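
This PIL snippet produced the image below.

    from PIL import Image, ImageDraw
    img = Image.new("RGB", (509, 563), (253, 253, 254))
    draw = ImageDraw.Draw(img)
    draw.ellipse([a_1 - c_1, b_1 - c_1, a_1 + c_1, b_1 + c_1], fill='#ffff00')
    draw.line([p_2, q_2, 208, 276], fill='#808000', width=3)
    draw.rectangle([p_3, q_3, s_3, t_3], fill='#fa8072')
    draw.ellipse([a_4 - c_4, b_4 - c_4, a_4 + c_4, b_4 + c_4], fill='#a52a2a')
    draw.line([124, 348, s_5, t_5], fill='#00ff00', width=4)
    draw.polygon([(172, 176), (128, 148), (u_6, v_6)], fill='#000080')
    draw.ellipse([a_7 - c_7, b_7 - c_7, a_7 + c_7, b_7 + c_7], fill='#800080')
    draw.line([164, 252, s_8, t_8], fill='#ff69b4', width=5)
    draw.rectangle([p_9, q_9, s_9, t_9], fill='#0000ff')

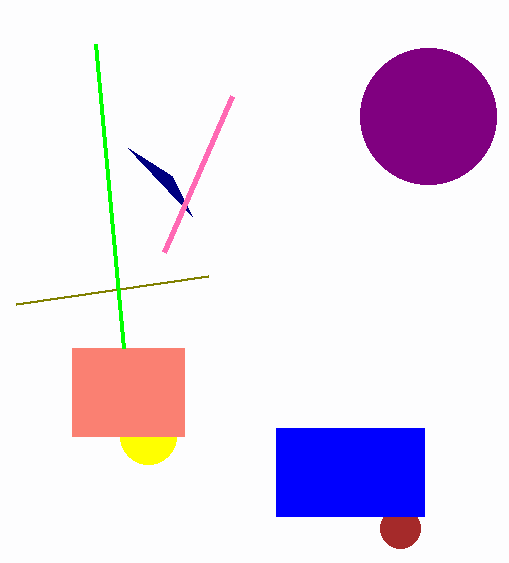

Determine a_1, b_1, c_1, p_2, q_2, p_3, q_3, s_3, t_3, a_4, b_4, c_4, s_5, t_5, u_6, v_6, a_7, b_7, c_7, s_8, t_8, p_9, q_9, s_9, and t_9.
a_1 = 148, b_1 = 436, c_1 = 28, p_2 = 16, q_2 = 304, p_3 = 72, q_3 = 348, s_3 = 184, t_3 = 436, a_4 = 400, b_4 = 528, c_4 = 20, s_5 = 96, t_5 = 44, u_6 = 192, v_6 = 216, a_7 = 428, b_7 = 116, c_7 = 68, s_8 = 232, t_8 = 96, p_9 = 276, q_9 = 428, s_9 = 424, t_9 = 516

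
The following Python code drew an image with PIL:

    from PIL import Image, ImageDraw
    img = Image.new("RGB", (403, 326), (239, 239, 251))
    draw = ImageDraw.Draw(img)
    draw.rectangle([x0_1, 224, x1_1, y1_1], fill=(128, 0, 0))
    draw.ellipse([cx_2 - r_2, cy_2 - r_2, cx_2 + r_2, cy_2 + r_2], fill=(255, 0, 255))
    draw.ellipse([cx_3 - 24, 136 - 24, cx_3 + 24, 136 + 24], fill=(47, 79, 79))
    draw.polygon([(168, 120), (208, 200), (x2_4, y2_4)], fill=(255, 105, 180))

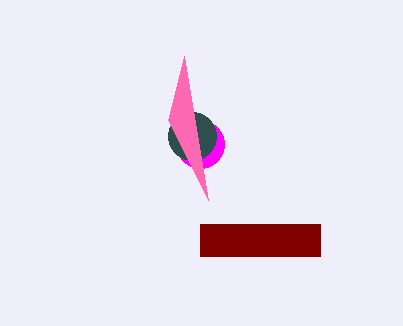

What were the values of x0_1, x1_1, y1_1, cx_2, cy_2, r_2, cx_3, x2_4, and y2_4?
x0_1 = 200
x1_1 = 320
y1_1 = 256
cx_2 = 200
cy_2 = 144
r_2 = 24
cx_3 = 192
x2_4 = 184
y2_4 = 56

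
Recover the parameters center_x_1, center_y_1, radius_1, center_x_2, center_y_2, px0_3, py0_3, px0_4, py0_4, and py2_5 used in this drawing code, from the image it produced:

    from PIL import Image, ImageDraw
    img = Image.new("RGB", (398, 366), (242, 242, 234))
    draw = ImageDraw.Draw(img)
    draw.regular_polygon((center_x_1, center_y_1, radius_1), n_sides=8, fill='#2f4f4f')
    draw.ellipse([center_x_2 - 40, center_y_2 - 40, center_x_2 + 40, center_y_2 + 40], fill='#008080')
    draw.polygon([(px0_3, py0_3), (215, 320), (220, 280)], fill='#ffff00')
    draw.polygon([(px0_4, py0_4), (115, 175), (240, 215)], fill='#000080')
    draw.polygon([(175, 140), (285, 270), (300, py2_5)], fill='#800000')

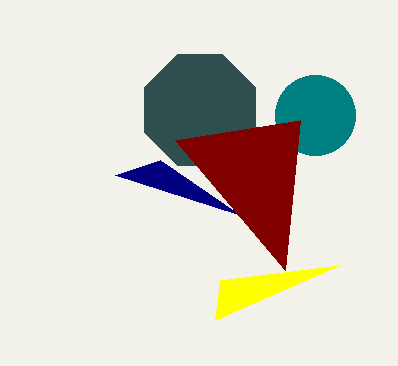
center_x_1 = 200; center_y_1 = 110; radius_1 = 60; center_x_2 = 315; center_y_2 = 115; px0_3 = 340; py0_3 = 265; px0_4 = 160; py0_4 = 160; py2_5 = 120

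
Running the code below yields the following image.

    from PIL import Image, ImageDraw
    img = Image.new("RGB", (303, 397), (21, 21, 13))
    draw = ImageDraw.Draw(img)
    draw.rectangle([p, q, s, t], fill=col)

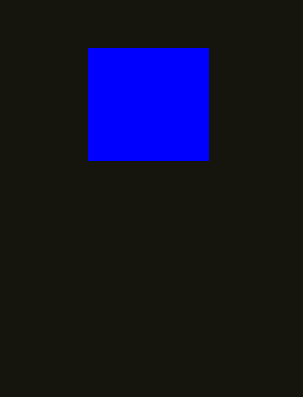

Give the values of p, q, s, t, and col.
p = 88, q = 48, s = 208, t = 160, col = 'blue'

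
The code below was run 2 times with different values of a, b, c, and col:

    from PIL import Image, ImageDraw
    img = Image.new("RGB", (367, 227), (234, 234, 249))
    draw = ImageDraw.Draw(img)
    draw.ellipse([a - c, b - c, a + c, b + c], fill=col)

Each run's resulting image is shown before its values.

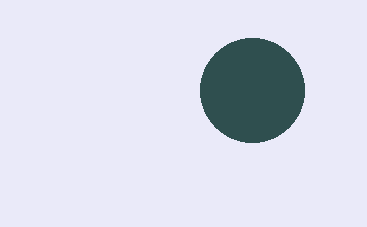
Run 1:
a = 252; b = 90; c = 52; col = 'darkslategray'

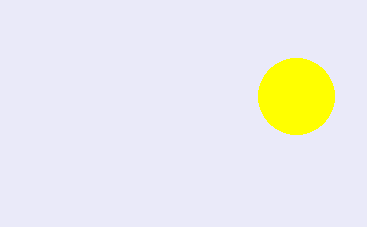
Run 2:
a = 296
b = 96
c = 38
col = 'yellow'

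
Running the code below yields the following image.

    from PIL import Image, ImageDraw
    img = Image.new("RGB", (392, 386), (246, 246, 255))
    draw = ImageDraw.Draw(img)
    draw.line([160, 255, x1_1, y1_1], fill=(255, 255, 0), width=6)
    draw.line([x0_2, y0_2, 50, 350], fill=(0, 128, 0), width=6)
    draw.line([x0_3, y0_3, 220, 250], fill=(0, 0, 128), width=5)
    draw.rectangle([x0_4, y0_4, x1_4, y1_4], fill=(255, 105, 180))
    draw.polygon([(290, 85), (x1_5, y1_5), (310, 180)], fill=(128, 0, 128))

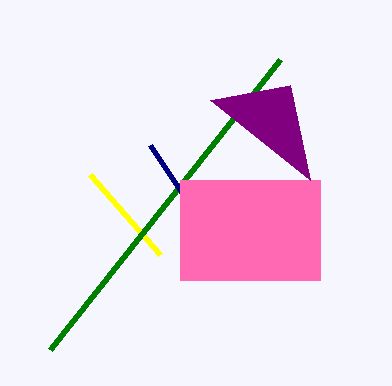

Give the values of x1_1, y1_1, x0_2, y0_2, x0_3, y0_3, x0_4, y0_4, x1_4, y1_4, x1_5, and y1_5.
x1_1 = 90
y1_1 = 175
x0_2 = 280
y0_2 = 60
x0_3 = 150
y0_3 = 145
x0_4 = 180
y0_4 = 180
x1_4 = 320
y1_4 = 280
x1_5 = 210
y1_5 = 100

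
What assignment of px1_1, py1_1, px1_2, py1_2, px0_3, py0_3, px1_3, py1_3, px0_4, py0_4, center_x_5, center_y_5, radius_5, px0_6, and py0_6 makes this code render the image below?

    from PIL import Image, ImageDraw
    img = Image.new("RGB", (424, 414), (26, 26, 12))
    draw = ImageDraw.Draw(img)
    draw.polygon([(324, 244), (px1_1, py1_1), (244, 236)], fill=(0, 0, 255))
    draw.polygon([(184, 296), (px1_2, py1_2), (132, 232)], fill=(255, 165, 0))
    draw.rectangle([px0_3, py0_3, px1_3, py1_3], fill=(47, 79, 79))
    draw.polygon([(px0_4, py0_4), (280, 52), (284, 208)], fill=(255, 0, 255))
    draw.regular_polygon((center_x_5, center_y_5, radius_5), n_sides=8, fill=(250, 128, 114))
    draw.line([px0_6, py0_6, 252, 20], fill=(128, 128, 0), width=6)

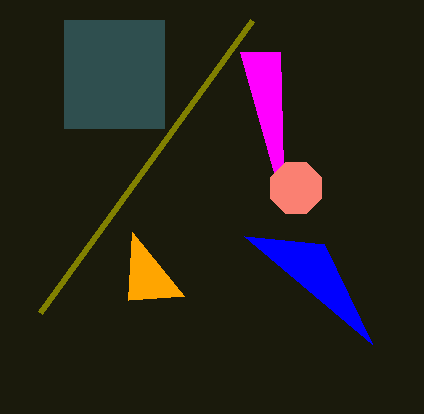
px1_1 = 372; py1_1 = 344; px1_2 = 128; py1_2 = 300; px0_3 = 64; py0_3 = 20; px1_3 = 164; py1_3 = 128; px0_4 = 240; py0_4 = 52; center_x_5 = 296; center_y_5 = 188; radius_5 = 28; px0_6 = 40; py0_6 = 312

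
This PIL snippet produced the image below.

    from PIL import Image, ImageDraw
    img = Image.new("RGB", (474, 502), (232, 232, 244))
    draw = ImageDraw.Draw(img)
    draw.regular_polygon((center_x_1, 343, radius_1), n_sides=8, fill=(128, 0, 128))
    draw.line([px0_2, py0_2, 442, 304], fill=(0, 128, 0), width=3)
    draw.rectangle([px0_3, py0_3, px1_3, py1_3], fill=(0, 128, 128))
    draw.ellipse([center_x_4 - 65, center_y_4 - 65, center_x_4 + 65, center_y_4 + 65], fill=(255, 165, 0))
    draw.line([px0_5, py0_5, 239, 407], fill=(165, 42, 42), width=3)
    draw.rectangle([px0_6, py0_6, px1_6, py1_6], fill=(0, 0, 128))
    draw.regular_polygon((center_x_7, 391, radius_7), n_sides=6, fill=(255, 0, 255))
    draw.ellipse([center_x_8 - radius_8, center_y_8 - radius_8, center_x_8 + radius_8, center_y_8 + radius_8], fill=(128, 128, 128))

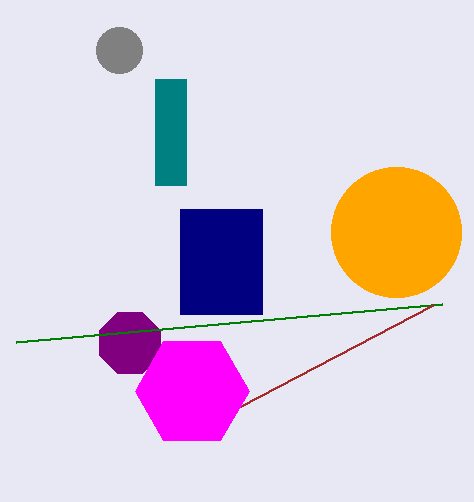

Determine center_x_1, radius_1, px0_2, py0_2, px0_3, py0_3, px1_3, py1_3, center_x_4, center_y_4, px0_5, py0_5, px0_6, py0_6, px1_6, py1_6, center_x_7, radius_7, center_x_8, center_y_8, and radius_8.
center_x_1 = 130, radius_1 = 33, px0_2 = 16, py0_2 = 342, px0_3 = 155, py0_3 = 79, px1_3 = 186, py1_3 = 185, center_x_4 = 396, center_y_4 = 232, px0_5 = 433, py0_5 = 305, px0_6 = 180, py0_6 = 209, px1_6 = 262, py1_6 = 314, center_x_7 = 192, radius_7 = 57, center_x_8 = 119, center_y_8 = 50, radius_8 = 23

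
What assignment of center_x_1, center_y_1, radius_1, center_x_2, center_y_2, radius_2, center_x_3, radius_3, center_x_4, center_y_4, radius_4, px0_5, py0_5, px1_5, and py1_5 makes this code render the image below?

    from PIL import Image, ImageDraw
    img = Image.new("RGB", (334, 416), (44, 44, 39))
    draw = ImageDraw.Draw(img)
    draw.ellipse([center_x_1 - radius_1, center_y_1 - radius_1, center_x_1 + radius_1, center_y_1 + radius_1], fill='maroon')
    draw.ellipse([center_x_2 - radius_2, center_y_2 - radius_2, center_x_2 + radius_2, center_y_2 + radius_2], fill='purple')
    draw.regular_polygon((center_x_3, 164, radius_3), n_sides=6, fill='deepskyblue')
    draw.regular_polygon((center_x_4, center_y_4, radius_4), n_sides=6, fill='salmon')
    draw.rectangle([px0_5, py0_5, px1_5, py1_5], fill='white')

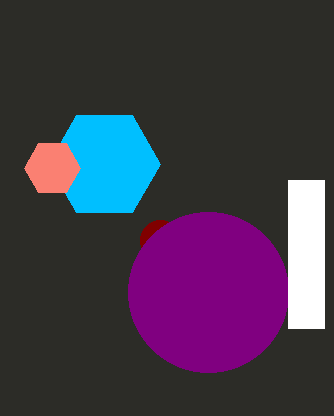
center_x_1 = 160; center_y_1 = 240; radius_1 = 20; center_x_2 = 208; center_y_2 = 292; radius_2 = 80; center_x_3 = 104; radius_3 = 56; center_x_4 = 52; center_y_4 = 168; radius_4 = 28; px0_5 = 288; py0_5 = 180; px1_5 = 324; py1_5 = 328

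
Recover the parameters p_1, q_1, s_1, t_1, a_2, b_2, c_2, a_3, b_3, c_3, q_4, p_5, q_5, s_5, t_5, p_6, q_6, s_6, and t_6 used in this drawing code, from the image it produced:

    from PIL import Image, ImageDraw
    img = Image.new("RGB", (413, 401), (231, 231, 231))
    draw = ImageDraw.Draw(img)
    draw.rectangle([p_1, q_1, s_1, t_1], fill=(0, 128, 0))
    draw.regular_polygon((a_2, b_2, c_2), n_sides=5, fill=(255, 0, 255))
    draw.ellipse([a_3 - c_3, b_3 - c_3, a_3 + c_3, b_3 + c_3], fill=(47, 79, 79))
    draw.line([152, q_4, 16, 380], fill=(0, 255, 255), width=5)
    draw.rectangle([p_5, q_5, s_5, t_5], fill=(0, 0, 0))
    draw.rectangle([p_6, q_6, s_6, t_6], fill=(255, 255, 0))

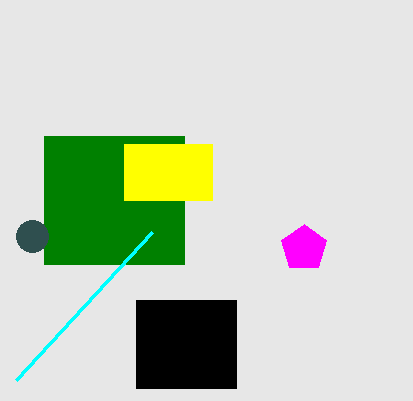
p_1 = 44, q_1 = 136, s_1 = 184, t_1 = 264, a_2 = 304, b_2 = 248, c_2 = 24, a_3 = 32, b_3 = 236, c_3 = 16, q_4 = 232, p_5 = 136, q_5 = 300, s_5 = 236, t_5 = 388, p_6 = 124, q_6 = 144, s_6 = 212, t_6 = 200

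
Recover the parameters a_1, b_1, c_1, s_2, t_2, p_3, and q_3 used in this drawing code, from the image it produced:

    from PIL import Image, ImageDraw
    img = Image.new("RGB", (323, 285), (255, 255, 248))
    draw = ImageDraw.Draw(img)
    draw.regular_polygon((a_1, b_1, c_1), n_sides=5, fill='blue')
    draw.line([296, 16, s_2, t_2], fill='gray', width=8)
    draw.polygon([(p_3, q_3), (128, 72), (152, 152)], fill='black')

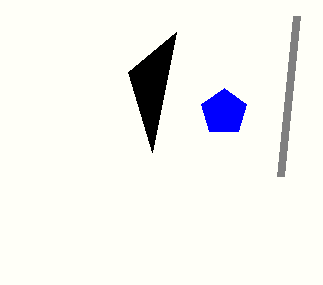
a_1 = 224, b_1 = 112, c_1 = 24, s_2 = 280, t_2 = 176, p_3 = 176, q_3 = 32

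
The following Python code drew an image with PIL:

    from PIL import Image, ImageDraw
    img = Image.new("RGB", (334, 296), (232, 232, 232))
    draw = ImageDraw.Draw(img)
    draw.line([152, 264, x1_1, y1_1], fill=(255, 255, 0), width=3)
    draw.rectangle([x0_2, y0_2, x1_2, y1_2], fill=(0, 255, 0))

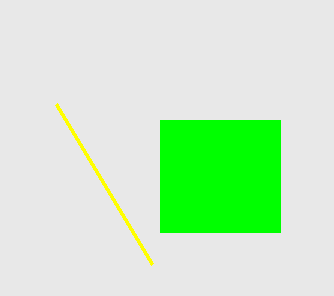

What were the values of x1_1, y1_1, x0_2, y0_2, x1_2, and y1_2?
x1_1 = 56
y1_1 = 104
x0_2 = 160
y0_2 = 120
x1_2 = 280
y1_2 = 232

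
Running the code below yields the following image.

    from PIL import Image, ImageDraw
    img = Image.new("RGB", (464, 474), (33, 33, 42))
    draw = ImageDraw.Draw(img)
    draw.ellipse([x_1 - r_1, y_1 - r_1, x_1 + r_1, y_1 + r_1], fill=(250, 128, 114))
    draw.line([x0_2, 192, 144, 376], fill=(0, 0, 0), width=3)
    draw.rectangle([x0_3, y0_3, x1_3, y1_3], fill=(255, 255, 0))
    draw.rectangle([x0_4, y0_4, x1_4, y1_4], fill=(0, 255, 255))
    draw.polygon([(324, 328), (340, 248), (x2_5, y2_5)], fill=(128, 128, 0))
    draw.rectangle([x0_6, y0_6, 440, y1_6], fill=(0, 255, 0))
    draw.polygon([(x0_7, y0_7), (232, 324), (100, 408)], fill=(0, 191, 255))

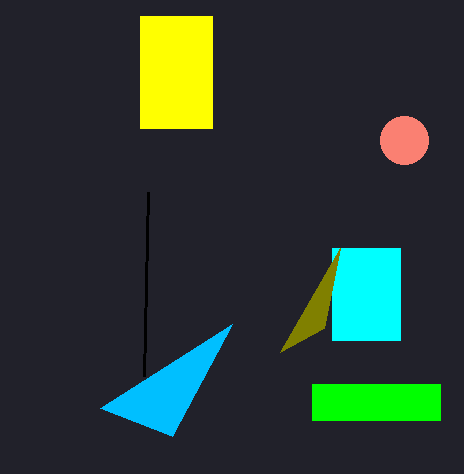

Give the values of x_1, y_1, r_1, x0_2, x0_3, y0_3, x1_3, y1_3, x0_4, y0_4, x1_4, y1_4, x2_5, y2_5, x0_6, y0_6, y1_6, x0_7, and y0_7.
x_1 = 404
y_1 = 140
r_1 = 24
x0_2 = 148
x0_3 = 140
y0_3 = 16
x1_3 = 212
y1_3 = 128
x0_4 = 332
y0_4 = 248
x1_4 = 400
y1_4 = 340
x2_5 = 280
y2_5 = 352
x0_6 = 312
y0_6 = 384
y1_6 = 420
x0_7 = 172
y0_7 = 436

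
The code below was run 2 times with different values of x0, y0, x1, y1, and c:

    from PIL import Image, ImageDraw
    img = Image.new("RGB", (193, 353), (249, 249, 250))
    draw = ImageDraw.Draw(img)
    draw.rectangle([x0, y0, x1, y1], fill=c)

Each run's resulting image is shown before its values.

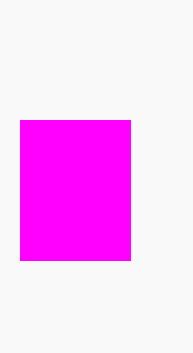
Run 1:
x0 = 20
y0 = 120
x1 = 130
y1 = 260
c = 'magenta'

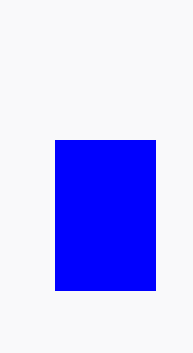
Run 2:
x0 = 55, y0 = 140, x1 = 155, y1 = 290, c = 'blue'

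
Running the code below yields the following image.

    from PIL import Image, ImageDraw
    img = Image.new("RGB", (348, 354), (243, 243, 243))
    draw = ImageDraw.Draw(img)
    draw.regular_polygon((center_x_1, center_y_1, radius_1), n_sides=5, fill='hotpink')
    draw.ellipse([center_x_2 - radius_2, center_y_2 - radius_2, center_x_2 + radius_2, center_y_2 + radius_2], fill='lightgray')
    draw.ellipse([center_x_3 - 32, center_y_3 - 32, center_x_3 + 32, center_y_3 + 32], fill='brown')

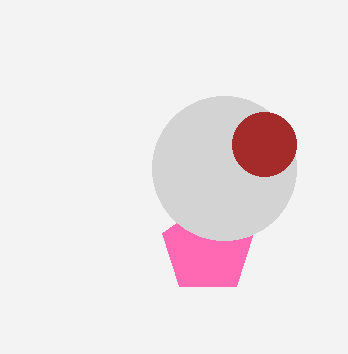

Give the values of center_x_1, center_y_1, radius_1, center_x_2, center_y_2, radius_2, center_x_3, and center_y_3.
center_x_1 = 208
center_y_1 = 248
radius_1 = 48
center_x_2 = 224
center_y_2 = 168
radius_2 = 72
center_x_3 = 264
center_y_3 = 144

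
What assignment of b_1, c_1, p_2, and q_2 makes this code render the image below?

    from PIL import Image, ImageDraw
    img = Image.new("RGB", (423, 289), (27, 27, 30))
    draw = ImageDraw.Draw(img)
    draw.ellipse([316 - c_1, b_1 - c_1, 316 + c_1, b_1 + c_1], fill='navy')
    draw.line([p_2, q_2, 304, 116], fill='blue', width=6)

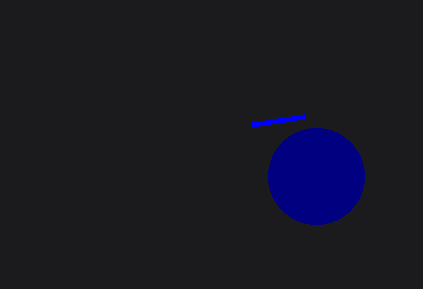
b_1 = 176; c_1 = 48; p_2 = 252; q_2 = 124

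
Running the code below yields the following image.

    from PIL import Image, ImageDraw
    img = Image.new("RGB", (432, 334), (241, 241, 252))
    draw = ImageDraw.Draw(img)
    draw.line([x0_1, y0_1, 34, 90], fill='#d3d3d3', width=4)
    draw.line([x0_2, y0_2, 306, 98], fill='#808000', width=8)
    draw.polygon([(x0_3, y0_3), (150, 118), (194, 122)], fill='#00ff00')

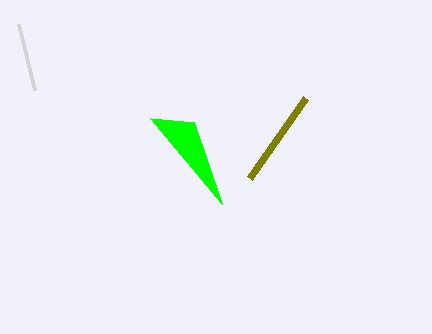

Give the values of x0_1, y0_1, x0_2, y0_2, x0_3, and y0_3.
x0_1 = 18; y0_1 = 24; x0_2 = 250; y0_2 = 178; x0_3 = 222; y0_3 = 204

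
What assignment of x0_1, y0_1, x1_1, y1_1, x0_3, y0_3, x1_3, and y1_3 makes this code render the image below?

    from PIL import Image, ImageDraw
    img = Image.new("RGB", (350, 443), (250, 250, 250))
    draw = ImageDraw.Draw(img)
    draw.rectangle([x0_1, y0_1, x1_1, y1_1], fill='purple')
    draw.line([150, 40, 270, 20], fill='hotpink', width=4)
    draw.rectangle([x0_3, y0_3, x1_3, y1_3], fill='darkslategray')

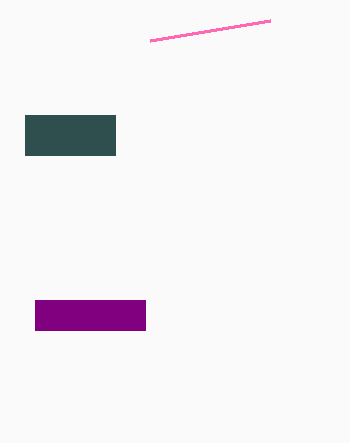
x0_1 = 35, y0_1 = 300, x1_1 = 145, y1_1 = 330, x0_3 = 25, y0_3 = 115, x1_3 = 115, y1_3 = 155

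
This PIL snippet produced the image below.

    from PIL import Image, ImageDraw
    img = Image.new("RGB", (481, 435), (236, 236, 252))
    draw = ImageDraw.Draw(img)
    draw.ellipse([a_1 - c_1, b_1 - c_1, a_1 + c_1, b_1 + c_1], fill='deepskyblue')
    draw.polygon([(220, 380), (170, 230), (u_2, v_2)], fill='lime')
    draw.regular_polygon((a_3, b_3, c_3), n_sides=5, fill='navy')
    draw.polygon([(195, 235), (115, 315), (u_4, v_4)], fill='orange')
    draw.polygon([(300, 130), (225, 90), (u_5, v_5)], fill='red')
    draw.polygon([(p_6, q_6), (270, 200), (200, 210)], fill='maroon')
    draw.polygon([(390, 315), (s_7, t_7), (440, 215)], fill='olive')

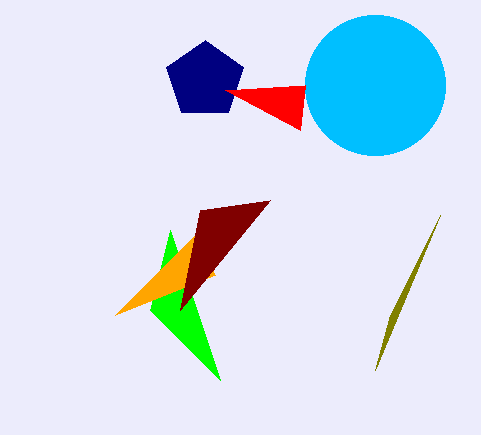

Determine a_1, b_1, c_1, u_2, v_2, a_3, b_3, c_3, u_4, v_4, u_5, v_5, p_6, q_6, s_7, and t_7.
a_1 = 375, b_1 = 85, c_1 = 70, u_2 = 150, v_2 = 310, a_3 = 205, b_3 = 80, c_3 = 40, u_4 = 215, v_4 = 275, u_5 = 305, v_5 = 85, p_6 = 180, q_6 = 310, s_7 = 375, t_7 = 370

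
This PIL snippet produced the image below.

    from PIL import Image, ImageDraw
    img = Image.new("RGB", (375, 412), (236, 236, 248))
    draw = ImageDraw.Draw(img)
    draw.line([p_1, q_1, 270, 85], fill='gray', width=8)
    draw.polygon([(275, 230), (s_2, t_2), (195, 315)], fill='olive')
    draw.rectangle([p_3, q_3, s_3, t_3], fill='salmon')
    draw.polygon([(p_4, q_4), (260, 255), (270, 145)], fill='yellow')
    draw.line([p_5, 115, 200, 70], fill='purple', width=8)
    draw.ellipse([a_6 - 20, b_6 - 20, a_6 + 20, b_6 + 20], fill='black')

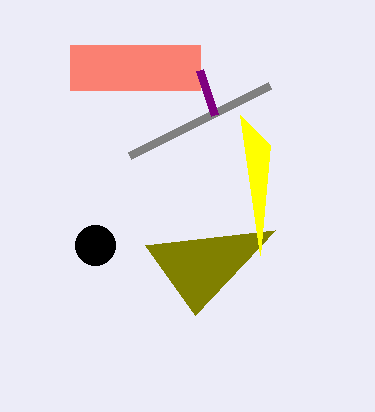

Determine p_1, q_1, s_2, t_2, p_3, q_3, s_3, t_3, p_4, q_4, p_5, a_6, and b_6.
p_1 = 130
q_1 = 155
s_2 = 145
t_2 = 245
p_3 = 70
q_3 = 45
s_3 = 200
t_3 = 90
p_4 = 240
q_4 = 115
p_5 = 215
a_6 = 95
b_6 = 245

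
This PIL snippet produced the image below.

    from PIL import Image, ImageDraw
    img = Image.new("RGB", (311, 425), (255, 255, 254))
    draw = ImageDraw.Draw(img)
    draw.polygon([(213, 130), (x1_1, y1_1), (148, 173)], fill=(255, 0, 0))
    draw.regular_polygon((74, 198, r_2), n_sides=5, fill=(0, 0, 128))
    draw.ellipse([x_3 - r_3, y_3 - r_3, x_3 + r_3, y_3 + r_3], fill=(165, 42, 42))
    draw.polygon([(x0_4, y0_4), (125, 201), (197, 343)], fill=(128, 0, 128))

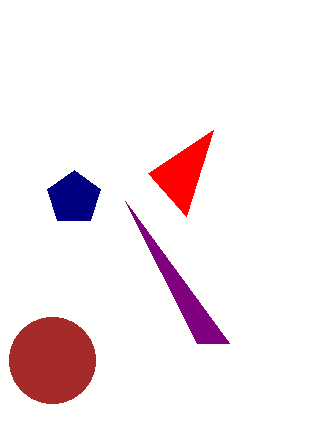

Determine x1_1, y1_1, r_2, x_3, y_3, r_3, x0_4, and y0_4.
x1_1 = 186; y1_1 = 216; r_2 = 28; x_3 = 52; y_3 = 360; r_3 = 43; x0_4 = 229; y0_4 = 343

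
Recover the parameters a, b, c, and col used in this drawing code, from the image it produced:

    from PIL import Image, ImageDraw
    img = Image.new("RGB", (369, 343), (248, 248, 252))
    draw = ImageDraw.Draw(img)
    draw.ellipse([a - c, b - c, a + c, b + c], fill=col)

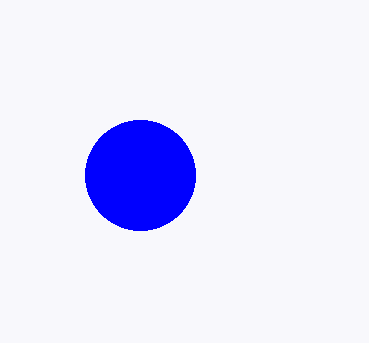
a = 140; b = 175; c = 55; col = 'blue'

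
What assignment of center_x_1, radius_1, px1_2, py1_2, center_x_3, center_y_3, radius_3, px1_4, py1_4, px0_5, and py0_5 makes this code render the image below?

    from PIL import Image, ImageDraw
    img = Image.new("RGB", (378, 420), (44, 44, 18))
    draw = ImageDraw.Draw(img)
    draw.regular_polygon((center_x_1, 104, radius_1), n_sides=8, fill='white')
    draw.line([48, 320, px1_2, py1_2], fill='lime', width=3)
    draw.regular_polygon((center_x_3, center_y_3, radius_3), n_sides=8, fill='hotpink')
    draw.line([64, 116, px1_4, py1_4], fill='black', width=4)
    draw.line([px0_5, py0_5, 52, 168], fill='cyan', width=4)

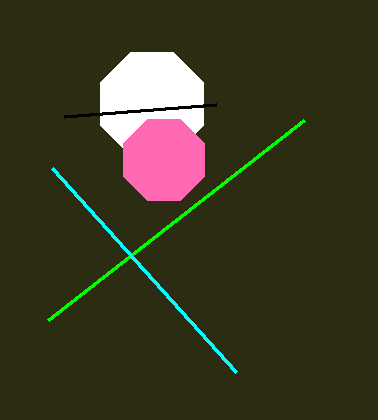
center_x_1 = 152
radius_1 = 56
px1_2 = 304
py1_2 = 120
center_x_3 = 164
center_y_3 = 160
radius_3 = 44
px1_4 = 216
py1_4 = 104
px0_5 = 236
py0_5 = 372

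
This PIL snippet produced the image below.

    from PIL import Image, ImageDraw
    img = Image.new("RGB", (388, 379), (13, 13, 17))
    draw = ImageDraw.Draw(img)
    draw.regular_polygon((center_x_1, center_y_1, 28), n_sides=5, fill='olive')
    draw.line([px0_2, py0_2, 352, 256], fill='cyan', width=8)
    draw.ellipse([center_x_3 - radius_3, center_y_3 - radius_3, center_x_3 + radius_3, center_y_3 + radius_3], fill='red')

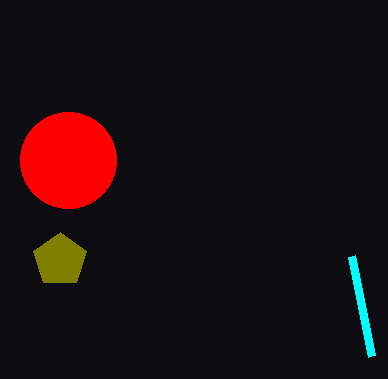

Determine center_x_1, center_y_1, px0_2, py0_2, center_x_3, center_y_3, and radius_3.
center_x_1 = 60, center_y_1 = 260, px0_2 = 372, py0_2 = 356, center_x_3 = 68, center_y_3 = 160, radius_3 = 48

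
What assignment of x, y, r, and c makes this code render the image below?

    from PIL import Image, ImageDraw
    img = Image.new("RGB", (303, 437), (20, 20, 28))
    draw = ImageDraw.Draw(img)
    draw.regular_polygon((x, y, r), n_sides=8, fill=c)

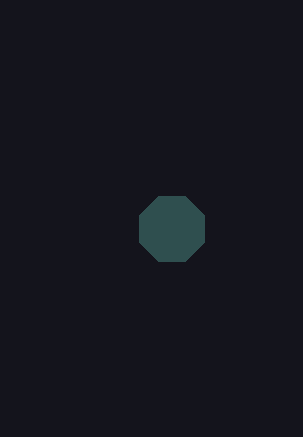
x = 172
y = 229
r = 35
c = 'darkslategray'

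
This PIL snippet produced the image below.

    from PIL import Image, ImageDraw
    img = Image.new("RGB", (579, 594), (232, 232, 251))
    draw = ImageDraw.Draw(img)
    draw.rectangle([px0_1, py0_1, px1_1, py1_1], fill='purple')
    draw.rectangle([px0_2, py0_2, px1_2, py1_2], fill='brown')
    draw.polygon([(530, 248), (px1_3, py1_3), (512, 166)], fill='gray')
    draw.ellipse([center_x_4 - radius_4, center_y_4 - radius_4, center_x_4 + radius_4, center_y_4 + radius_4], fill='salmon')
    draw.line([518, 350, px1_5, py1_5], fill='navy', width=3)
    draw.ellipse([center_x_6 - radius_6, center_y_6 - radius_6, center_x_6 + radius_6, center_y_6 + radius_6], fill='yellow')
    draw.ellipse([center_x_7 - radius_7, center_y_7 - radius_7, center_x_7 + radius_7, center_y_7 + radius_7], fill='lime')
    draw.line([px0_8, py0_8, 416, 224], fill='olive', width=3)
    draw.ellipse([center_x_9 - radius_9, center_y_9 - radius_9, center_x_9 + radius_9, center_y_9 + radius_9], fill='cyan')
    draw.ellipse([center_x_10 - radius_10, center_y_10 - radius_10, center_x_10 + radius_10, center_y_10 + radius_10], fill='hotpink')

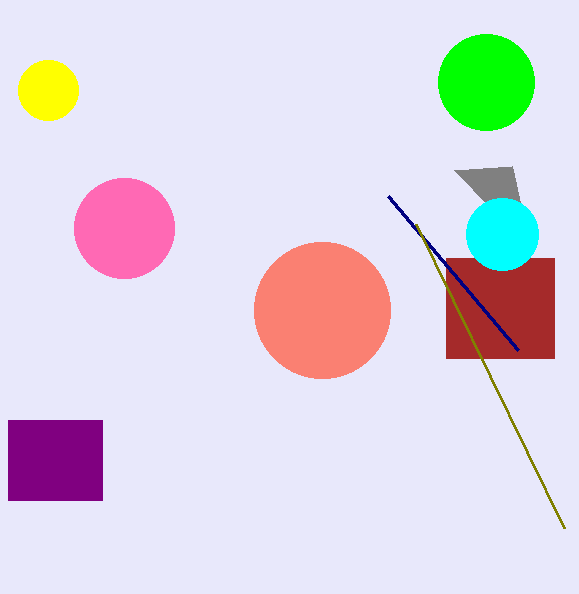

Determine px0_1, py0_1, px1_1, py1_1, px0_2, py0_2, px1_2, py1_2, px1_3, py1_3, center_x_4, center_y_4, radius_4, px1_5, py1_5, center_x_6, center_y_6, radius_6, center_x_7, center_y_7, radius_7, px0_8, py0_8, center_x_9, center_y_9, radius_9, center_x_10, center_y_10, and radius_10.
px0_1 = 8; py0_1 = 420; px1_1 = 102; py1_1 = 500; px0_2 = 446; py0_2 = 258; px1_2 = 554; py1_2 = 358; px1_3 = 454; py1_3 = 170; center_x_4 = 322; center_y_4 = 310; radius_4 = 68; px1_5 = 388; py1_5 = 196; center_x_6 = 48; center_y_6 = 90; radius_6 = 30; center_x_7 = 486; center_y_7 = 82; radius_7 = 48; px0_8 = 564; py0_8 = 528; center_x_9 = 502; center_y_9 = 234; radius_9 = 36; center_x_10 = 124; center_y_10 = 228; radius_10 = 50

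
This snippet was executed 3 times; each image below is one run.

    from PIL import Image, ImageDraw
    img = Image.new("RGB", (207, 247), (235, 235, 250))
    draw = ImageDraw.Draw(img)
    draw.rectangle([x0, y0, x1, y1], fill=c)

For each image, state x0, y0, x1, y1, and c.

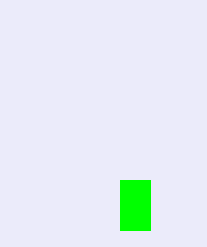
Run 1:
x0 = 120; y0 = 180; x1 = 150; y1 = 230; c = 'lime'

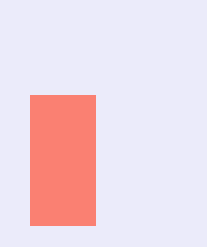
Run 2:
x0 = 30; y0 = 95; x1 = 95; y1 = 225; c = 'salmon'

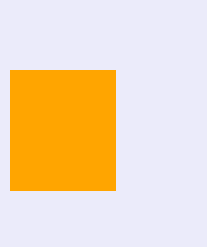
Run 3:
x0 = 10
y0 = 70
x1 = 115
y1 = 190
c = 'orange'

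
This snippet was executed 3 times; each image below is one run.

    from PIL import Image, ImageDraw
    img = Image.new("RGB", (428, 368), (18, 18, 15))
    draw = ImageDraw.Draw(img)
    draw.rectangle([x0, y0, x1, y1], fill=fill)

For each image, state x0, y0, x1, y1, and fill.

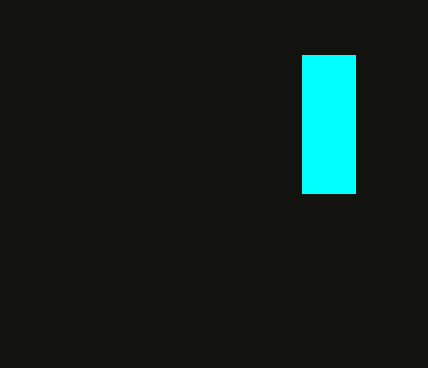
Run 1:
x0 = 302, y0 = 55, x1 = 355, y1 = 193, fill = 'cyan'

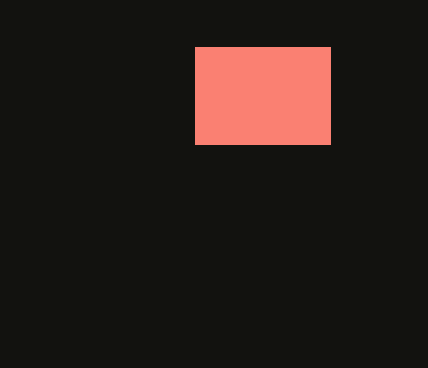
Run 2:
x0 = 195; y0 = 47; x1 = 330; y1 = 144; fill = 'salmon'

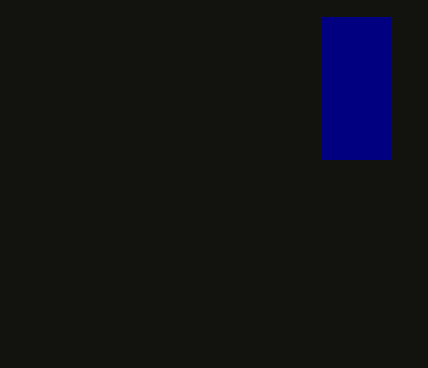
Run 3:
x0 = 322; y0 = 17; x1 = 390; y1 = 159; fill = 'navy'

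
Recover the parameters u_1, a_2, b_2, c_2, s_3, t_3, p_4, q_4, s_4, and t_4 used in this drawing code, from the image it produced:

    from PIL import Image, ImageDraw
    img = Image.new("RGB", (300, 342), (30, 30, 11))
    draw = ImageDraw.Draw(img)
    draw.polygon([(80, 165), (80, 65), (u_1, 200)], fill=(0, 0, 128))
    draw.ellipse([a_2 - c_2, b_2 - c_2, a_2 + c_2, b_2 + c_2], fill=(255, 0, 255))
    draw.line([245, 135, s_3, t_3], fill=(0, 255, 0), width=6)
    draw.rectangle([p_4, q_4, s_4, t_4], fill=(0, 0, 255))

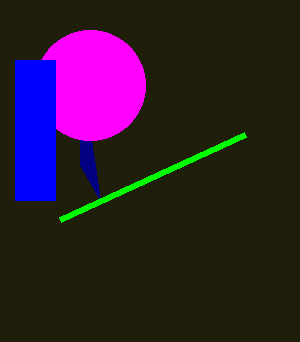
u_1 = 100
a_2 = 90
b_2 = 85
c_2 = 55
s_3 = 60
t_3 = 220
p_4 = 15
q_4 = 60
s_4 = 55
t_4 = 200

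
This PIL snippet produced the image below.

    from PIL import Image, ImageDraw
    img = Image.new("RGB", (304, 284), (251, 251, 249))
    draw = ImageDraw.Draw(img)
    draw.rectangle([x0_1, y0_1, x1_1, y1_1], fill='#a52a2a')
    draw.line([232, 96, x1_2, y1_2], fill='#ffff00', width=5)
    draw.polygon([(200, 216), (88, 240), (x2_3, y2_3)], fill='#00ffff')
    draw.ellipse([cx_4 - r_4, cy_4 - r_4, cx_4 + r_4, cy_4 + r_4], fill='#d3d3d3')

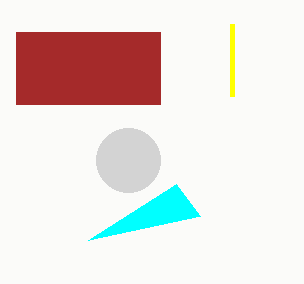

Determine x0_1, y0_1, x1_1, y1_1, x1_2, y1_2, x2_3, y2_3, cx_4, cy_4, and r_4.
x0_1 = 16
y0_1 = 32
x1_1 = 160
y1_1 = 104
x1_2 = 232
y1_2 = 24
x2_3 = 176
y2_3 = 184
cx_4 = 128
cy_4 = 160
r_4 = 32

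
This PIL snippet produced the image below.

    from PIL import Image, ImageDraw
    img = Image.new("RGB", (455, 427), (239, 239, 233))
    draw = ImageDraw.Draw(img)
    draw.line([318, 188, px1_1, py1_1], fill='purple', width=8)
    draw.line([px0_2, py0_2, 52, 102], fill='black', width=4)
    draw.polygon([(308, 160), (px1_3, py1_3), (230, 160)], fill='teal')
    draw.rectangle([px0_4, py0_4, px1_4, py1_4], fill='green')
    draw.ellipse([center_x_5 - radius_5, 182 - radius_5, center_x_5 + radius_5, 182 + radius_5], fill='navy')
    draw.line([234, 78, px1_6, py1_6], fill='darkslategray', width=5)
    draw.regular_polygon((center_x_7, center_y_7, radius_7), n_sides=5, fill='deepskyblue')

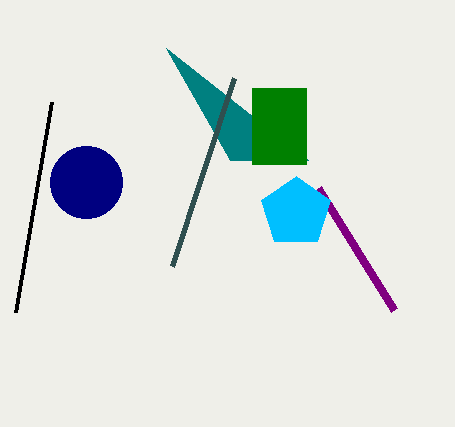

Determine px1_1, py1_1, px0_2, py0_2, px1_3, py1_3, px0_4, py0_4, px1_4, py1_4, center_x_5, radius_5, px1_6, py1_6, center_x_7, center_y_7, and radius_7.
px1_1 = 394, py1_1 = 310, px0_2 = 16, py0_2 = 312, px1_3 = 166, py1_3 = 48, px0_4 = 252, py0_4 = 88, px1_4 = 306, py1_4 = 164, center_x_5 = 86, radius_5 = 36, px1_6 = 172, py1_6 = 266, center_x_7 = 296, center_y_7 = 212, radius_7 = 36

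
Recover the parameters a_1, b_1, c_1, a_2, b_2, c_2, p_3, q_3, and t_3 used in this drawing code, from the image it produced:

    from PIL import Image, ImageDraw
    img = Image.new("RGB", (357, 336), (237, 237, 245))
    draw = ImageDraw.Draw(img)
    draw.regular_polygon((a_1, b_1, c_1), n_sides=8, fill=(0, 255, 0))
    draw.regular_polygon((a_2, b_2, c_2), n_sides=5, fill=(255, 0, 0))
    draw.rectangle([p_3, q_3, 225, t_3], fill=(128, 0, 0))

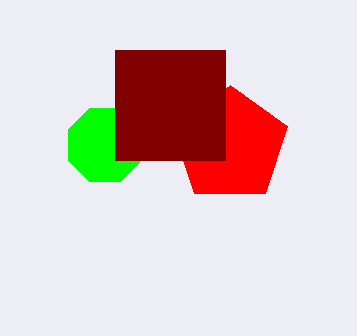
a_1 = 105; b_1 = 145; c_1 = 40; a_2 = 230; b_2 = 145; c_2 = 60; p_3 = 115; q_3 = 50; t_3 = 160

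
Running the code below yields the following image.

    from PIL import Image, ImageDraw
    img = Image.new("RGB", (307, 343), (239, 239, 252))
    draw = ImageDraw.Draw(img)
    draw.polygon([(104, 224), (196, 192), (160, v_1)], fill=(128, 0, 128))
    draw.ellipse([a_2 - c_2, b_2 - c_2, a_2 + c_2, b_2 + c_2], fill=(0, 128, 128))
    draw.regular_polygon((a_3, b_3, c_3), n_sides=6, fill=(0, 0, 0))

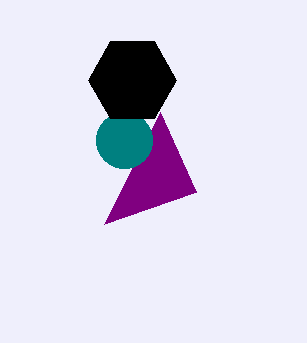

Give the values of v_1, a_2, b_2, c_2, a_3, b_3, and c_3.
v_1 = 112
a_2 = 124
b_2 = 140
c_2 = 28
a_3 = 132
b_3 = 80
c_3 = 44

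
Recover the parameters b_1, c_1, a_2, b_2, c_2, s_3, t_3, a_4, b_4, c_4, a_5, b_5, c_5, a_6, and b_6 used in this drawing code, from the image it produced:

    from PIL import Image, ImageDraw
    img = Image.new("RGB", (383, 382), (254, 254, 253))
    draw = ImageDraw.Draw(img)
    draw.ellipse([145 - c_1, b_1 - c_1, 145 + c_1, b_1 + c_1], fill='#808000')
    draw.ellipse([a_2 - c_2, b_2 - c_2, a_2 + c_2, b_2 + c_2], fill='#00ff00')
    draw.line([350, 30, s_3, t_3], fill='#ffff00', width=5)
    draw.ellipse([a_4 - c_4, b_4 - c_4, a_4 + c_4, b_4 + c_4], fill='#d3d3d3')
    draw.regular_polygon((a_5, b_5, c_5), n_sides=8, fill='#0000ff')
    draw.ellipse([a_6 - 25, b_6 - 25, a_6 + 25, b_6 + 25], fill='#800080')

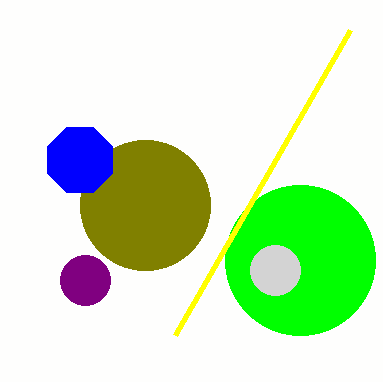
b_1 = 205; c_1 = 65; a_2 = 300; b_2 = 260; c_2 = 75; s_3 = 175; t_3 = 335; a_4 = 275; b_4 = 270; c_4 = 25; a_5 = 80; b_5 = 160; c_5 = 35; a_6 = 85; b_6 = 280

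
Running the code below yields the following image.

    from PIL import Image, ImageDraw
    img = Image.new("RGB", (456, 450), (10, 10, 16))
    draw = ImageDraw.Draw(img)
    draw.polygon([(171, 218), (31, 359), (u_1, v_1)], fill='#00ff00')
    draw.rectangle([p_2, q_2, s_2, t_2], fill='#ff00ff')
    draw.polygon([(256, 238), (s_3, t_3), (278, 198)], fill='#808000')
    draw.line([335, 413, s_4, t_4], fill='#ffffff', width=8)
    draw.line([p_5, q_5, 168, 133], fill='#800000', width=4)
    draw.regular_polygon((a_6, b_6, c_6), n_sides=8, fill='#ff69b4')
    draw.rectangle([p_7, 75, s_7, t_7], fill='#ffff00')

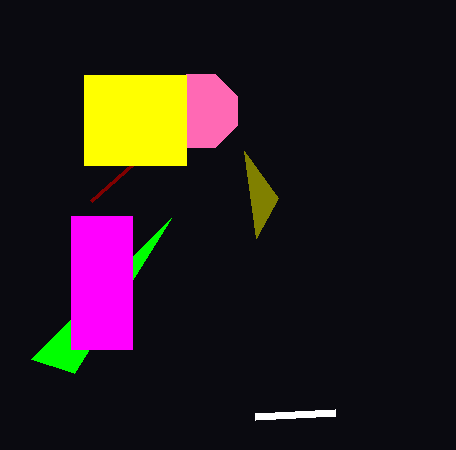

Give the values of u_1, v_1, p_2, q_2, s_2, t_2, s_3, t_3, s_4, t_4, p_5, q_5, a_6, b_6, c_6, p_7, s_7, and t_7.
u_1 = 74
v_1 = 373
p_2 = 71
q_2 = 216
s_2 = 132
t_2 = 349
s_3 = 244
t_3 = 151
s_4 = 255
t_4 = 417
p_5 = 91
q_5 = 201
a_6 = 201
b_6 = 111
c_6 = 39
p_7 = 84
s_7 = 186
t_7 = 165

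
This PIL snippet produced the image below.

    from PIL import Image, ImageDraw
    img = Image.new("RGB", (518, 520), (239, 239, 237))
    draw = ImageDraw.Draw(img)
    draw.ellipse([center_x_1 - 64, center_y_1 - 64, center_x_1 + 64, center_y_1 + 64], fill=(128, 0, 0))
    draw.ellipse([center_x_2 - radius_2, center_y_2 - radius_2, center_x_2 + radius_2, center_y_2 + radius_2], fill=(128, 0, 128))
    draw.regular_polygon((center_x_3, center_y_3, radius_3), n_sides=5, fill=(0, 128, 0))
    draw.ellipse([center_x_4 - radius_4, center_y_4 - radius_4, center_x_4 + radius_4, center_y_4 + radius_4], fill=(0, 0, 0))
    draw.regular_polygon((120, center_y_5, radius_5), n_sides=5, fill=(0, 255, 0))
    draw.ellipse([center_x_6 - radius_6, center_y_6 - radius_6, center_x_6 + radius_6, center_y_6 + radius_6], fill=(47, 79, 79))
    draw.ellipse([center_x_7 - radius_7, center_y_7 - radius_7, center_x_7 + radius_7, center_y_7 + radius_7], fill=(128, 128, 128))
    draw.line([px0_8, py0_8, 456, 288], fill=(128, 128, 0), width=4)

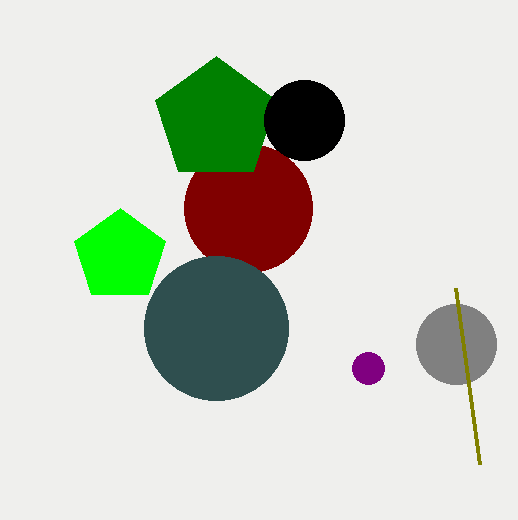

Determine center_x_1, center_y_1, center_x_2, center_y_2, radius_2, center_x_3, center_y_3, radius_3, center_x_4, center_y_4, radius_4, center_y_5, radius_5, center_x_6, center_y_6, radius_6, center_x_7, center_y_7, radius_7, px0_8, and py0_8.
center_x_1 = 248, center_y_1 = 208, center_x_2 = 368, center_y_2 = 368, radius_2 = 16, center_x_3 = 216, center_y_3 = 120, radius_3 = 64, center_x_4 = 304, center_y_4 = 120, radius_4 = 40, center_y_5 = 256, radius_5 = 48, center_x_6 = 216, center_y_6 = 328, radius_6 = 72, center_x_7 = 456, center_y_7 = 344, radius_7 = 40, px0_8 = 480, py0_8 = 464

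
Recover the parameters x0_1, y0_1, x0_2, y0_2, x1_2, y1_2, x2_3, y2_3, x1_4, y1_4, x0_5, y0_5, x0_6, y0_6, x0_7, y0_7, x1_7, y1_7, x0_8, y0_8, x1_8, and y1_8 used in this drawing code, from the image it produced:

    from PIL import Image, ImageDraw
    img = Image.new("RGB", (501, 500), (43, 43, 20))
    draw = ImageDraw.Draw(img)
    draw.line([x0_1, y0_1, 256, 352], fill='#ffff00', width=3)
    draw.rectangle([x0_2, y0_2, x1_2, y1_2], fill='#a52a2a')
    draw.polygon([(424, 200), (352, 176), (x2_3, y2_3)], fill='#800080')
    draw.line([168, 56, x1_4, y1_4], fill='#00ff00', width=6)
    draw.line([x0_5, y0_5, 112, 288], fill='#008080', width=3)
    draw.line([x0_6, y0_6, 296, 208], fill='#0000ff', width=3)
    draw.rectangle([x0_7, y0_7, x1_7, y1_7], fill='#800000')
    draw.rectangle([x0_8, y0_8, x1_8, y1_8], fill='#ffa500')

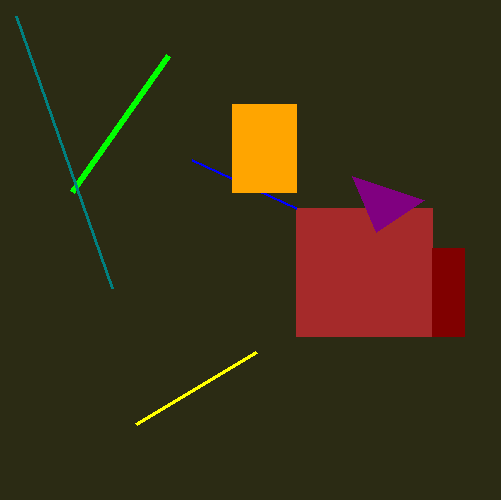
x0_1 = 136
y0_1 = 424
x0_2 = 296
y0_2 = 208
x1_2 = 432
y1_2 = 336
x2_3 = 376
y2_3 = 232
x1_4 = 72
y1_4 = 192
x0_5 = 16
y0_5 = 16
x0_6 = 192
y0_6 = 160
x0_7 = 432
y0_7 = 248
x1_7 = 464
y1_7 = 336
x0_8 = 232
y0_8 = 104
x1_8 = 296
y1_8 = 192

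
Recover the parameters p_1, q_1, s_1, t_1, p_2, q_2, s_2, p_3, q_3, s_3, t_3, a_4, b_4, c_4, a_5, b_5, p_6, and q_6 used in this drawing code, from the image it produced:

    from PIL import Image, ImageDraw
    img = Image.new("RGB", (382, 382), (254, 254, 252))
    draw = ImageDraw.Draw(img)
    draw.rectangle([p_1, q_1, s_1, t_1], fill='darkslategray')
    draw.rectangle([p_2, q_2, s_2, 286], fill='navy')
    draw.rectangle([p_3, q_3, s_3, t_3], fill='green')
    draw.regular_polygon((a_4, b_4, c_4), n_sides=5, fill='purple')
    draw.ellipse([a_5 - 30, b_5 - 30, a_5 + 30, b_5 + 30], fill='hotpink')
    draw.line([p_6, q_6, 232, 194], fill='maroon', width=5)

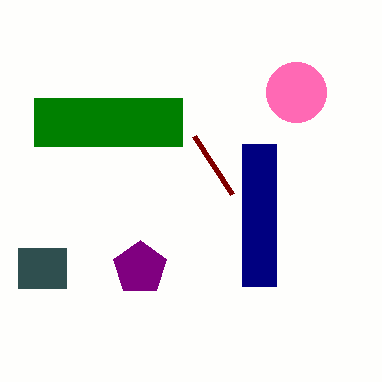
p_1 = 18; q_1 = 248; s_1 = 66; t_1 = 288; p_2 = 242; q_2 = 144; s_2 = 276; p_3 = 34; q_3 = 98; s_3 = 182; t_3 = 146; a_4 = 140; b_4 = 268; c_4 = 28; a_5 = 296; b_5 = 92; p_6 = 194; q_6 = 136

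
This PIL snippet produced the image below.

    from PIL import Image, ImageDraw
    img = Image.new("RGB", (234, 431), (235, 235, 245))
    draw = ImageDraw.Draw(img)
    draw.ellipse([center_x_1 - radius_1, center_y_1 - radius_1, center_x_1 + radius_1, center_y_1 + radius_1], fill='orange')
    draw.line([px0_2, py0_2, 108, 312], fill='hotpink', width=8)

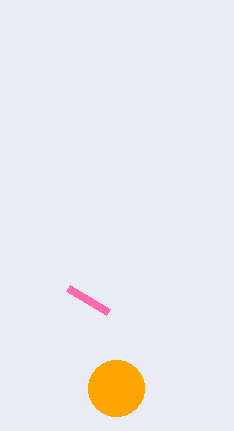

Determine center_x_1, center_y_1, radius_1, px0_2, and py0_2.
center_x_1 = 116
center_y_1 = 388
radius_1 = 28
px0_2 = 68
py0_2 = 288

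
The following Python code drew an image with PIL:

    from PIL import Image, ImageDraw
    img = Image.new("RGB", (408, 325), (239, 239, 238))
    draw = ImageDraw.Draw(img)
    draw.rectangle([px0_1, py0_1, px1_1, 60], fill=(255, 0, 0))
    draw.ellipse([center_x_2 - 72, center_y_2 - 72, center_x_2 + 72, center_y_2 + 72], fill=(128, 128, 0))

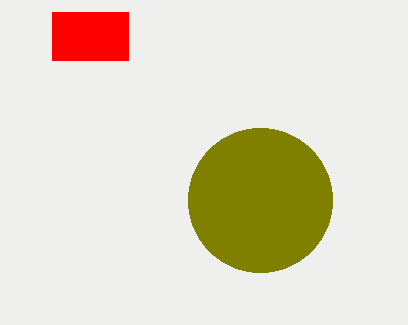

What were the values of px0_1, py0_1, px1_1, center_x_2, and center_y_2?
px0_1 = 52; py0_1 = 12; px1_1 = 128; center_x_2 = 260; center_y_2 = 200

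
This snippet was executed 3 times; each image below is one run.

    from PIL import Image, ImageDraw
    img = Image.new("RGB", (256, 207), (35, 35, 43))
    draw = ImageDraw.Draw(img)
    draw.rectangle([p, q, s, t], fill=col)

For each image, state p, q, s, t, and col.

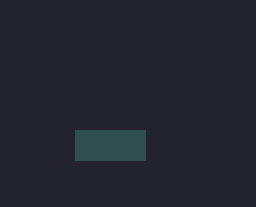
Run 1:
p = 75
q = 130
s = 145
t = 160
col = 'darkslategray'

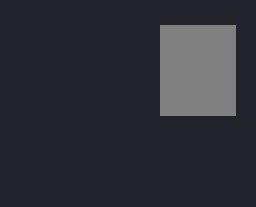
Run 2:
p = 160; q = 25; s = 235; t = 115; col = 'gray'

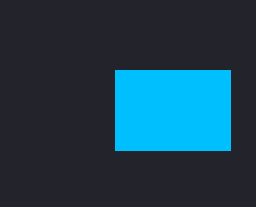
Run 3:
p = 115, q = 70, s = 230, t = 150, col = 'deepskyblue'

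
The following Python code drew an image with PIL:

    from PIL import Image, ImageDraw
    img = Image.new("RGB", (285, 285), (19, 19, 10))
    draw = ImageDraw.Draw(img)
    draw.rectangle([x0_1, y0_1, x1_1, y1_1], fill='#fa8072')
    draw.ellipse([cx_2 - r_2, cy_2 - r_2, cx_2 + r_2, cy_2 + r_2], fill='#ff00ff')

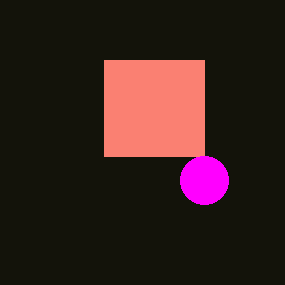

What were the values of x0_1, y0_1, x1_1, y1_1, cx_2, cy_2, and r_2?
x0_1 = 104
y0_1 = 60
x1_1 = 204
y1_1 = 156
cx_2 = 204
cy_2 = 180
r_2 = 24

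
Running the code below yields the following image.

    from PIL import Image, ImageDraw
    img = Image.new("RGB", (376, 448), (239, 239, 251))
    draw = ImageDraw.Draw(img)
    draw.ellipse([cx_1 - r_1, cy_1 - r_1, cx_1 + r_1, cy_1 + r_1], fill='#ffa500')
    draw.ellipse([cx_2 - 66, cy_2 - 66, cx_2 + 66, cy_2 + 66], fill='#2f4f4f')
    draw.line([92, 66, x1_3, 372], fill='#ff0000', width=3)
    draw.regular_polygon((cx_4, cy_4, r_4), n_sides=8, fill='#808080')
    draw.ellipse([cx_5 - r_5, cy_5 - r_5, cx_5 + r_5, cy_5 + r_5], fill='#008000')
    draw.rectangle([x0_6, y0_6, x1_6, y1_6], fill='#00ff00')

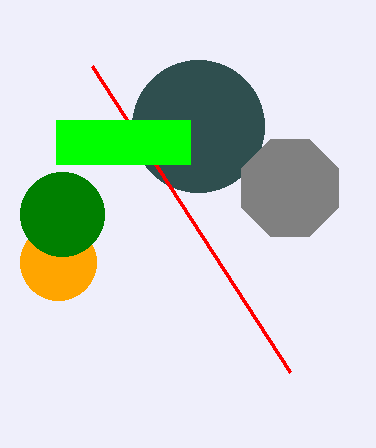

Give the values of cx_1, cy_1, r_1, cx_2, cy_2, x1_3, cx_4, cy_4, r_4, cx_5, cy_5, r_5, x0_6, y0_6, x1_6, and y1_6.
cx_1 = 58
cy_1 = 262
r_1 = 38
cx_2 = 198
cy_2 = 126
x1_3 = 290
cx_4 = 290
cy_4 = 188
r_4 = 52
cx_5 = 62
cy_5 = 214
r_5 = 42
x0_6 = 56
y0_6 = 120
x1_6 = 190
y1_6 = 164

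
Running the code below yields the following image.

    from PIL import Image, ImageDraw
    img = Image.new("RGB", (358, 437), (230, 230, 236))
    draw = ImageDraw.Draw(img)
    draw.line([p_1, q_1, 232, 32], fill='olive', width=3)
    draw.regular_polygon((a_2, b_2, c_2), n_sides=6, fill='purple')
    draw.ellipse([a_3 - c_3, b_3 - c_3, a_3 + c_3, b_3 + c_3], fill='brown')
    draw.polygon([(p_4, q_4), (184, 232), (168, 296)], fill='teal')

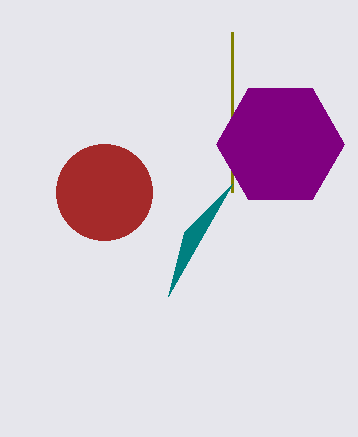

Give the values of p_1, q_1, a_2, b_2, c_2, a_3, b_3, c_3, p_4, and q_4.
p_1 = 232; q_1 = 192; a_2 = 280; b_2 = 144; c_2 = 64; a_3 = 104; b_3 = 192; c_3 = 48; p_4 = 232; q_4 = 184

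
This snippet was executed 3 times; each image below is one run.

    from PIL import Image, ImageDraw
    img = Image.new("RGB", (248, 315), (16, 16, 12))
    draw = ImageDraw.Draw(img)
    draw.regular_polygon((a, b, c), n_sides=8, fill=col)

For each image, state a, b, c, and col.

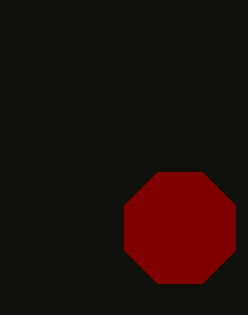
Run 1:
a = 180; b = 228; c = 60; col = 'maroon'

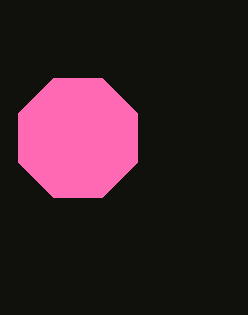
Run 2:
a = 78
b = 138
c = 64
col = 'hotpink'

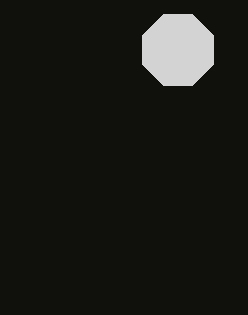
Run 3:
a = 178; b = 50; c = 38; col = 'lightgray'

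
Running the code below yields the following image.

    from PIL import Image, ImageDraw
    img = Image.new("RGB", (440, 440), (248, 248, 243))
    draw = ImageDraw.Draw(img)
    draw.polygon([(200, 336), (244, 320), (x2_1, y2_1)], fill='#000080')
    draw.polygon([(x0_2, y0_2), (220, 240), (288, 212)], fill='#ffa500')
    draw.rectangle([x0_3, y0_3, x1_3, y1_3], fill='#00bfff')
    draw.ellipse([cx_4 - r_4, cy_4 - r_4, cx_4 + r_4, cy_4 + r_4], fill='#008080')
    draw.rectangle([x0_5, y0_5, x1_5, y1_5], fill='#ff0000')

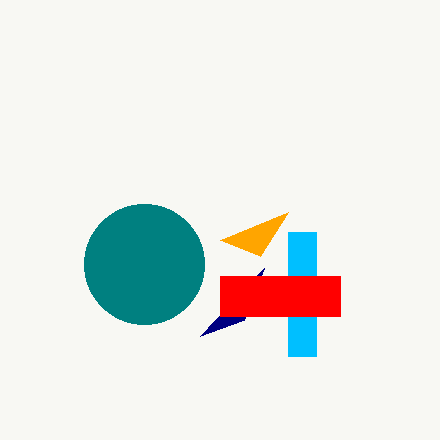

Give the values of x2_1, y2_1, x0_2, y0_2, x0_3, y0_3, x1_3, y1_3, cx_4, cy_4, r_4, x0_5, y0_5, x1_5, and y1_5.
x2_1 = 264; y2_1 = 268; x0_2 = 260; y0_2 = 256; x0_3 = 288; y0_3 = 232; x1_3 = 316; y1_3 = 356; cx_4 = 144; cy_4 = 264; r_4 = 60; x0_5 = 220; y0_5 = 276; x1_5 = 340; y1_5 = 316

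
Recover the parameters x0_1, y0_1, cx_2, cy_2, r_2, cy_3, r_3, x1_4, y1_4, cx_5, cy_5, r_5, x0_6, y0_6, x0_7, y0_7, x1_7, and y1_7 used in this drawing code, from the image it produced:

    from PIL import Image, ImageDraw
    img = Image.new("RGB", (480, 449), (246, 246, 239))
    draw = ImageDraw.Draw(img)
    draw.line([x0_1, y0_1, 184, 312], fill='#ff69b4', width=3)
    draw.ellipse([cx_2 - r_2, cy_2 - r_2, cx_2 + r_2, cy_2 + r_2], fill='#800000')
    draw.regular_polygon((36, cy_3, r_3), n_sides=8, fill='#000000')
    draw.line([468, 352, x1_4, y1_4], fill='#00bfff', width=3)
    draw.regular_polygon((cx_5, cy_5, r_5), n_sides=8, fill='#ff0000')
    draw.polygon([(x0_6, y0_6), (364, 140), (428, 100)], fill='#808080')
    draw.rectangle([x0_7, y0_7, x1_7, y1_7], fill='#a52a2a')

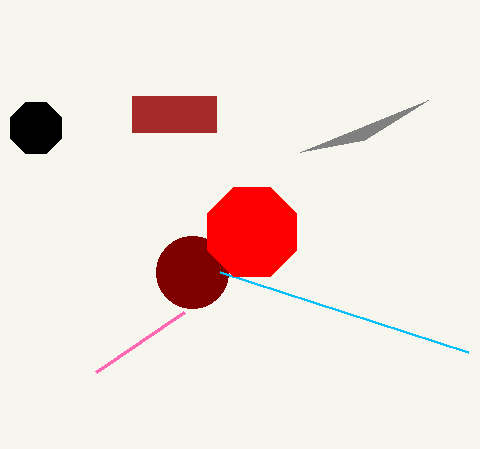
x0_1 = 96; y0_1 = 372; cx_2 = 192; cy_2 = 272; r_2 = 36; cy_3 = 128; r_3 = 28; x1_4 = 220; y1_4 = 272; cx_5 = 252; cy_5 = 232; r_5 = 48; x0_6 = 300; y0_6 = 152; x0_7 = 132; y0_7 = 96; x1_7 = 216; y1_7 = 132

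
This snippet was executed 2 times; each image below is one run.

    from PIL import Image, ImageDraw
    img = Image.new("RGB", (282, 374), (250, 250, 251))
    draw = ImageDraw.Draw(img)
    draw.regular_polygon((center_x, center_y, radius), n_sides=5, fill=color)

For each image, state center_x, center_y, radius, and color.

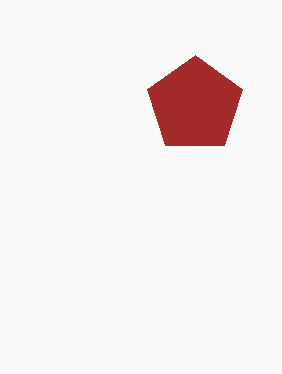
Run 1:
center_x = 195; center_y = 105; radius = 50; color = 'brown'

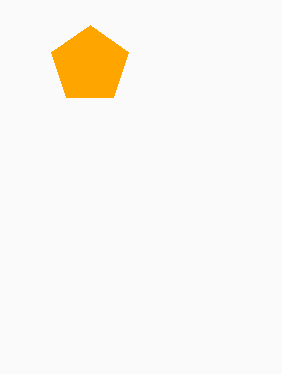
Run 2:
center_x = 90
center_y = 65
radius = 40
color = 'orange'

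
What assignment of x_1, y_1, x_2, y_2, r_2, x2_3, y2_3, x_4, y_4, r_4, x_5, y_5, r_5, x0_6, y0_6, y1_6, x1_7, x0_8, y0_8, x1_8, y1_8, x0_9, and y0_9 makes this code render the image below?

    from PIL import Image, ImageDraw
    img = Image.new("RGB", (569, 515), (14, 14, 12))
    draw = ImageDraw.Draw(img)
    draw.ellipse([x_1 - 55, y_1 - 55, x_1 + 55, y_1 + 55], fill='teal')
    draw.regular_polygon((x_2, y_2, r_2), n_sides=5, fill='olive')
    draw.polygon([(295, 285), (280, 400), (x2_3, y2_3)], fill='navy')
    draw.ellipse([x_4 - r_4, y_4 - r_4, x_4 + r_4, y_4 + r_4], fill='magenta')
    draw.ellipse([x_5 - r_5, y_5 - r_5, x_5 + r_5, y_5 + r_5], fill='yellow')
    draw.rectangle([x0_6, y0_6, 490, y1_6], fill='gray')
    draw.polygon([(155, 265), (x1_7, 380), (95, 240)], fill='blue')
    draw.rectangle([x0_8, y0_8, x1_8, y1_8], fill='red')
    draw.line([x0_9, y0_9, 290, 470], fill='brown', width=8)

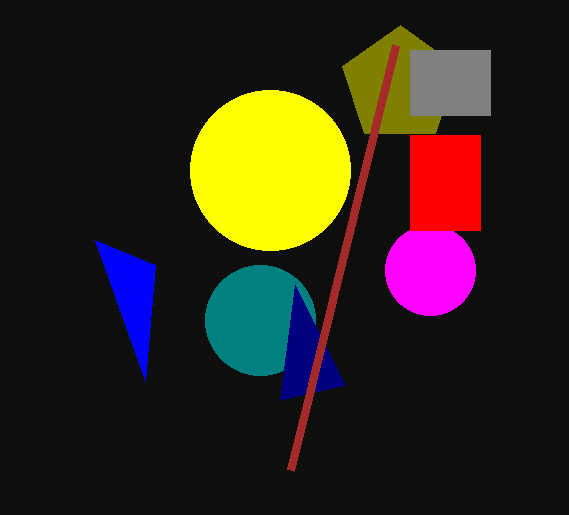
x_1 = 260; y_1 = 320; x_2 = 400; y_2 = 85; r_2 = 60; x2_3 = 345; y2_3 = 385; x_4 = 430; y_4 = 270; r_4 = 45; x_5 = 270; y_5 = 170; r_5 = 80; x0_6 = 410; y0_6 = 50; y1_6 = 115; x1_7 = 145; x0_8 = 410; y0_8 = 135; x1_8 = 480; y1_8 = 230; x0_9 = 395; y0_9 = 45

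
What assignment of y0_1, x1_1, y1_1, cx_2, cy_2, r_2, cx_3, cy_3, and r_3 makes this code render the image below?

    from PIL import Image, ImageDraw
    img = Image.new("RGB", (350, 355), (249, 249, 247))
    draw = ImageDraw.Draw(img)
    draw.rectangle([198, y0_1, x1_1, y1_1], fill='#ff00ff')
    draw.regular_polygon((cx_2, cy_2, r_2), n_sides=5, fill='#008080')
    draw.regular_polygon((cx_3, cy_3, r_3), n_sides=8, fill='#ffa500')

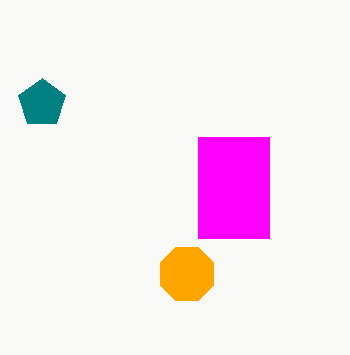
y0_1 = 137, x1_1 = 269, y1_1 = 238, cx_2 = 42, cy_2 = 103, r_2 = 25, cx_3 = 187, cy_3 = 274, r_3 = 29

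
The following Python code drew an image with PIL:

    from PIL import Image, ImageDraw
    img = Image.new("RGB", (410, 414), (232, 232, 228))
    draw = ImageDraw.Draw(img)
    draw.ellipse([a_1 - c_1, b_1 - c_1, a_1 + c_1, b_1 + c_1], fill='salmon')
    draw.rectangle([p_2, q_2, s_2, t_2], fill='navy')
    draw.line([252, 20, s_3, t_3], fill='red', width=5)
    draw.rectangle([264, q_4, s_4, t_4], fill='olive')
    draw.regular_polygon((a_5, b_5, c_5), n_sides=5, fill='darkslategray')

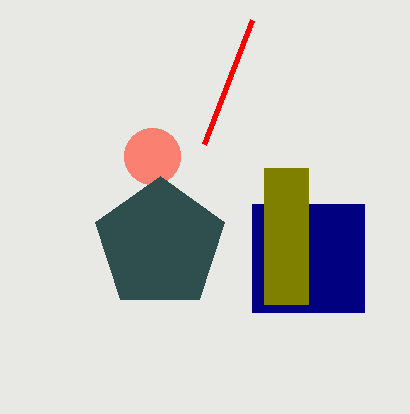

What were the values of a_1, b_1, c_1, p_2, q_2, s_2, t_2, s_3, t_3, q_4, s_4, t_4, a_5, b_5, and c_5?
a_1 = 152, b_1 = 156, c_1 = 28, p_2 = 252, q_2 = 204, s_2 = 364, t_2 = 312, s_3 = 204, t_3 = 144, q_4 = 168, s_4 = 308, t_4 = 304, a_5 = 160, b_5 = 244, c_5 = 68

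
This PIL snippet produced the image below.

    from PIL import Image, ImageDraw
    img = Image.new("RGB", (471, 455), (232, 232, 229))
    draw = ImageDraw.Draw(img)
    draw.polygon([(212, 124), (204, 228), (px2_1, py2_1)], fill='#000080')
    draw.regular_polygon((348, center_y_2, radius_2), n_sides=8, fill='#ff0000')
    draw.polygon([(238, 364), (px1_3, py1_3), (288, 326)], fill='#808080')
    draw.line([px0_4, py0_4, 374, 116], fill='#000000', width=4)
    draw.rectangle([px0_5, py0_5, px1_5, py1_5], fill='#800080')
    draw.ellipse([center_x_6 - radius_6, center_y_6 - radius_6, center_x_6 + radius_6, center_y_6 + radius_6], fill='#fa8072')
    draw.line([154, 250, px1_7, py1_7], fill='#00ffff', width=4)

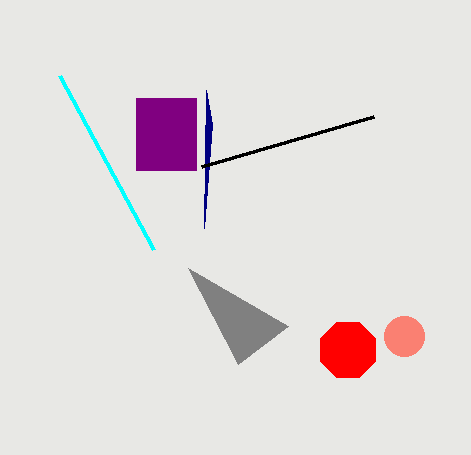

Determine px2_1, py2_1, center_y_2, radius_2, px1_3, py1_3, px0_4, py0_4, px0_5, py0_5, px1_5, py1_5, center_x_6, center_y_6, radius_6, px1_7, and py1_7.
px2_1 = 206, py2_1 = 90, center_y_2 = 350, radius_2 = 30, px1_3 = 188, py1_3 = 268, px0_4 = 202, py0_4 = 166, px0_5 = 136, py0_5 = 98, px1_5 = 196, py1_5 = 170, center_x_6 = 404, center_y_6 = 336, radius_6 = 20, px1_7 = 60, py1_7 = 76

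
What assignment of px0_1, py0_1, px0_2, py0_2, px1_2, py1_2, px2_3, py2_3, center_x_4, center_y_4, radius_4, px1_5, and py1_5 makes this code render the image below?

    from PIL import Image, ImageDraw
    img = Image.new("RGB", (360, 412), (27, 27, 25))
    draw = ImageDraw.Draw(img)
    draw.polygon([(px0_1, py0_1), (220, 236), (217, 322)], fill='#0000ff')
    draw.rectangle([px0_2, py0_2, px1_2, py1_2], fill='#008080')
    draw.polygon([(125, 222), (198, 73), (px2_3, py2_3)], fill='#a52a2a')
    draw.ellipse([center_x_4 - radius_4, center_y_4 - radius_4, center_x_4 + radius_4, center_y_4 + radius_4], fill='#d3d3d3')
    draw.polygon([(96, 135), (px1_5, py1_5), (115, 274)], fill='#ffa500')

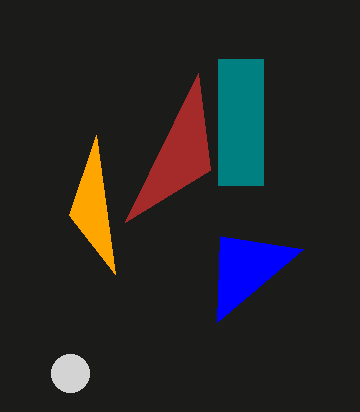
px0_1 = 303, py0_1 = 249, px0_2 = 218, py0_2 = 59, px1_2 = 263, py1_2 = 185, px2_3 = 210, py2_3 = 170, center_x_4 = 70, center_y_4 = 373, radius_4 = 19, px1_5 = 69, py1_5 = 215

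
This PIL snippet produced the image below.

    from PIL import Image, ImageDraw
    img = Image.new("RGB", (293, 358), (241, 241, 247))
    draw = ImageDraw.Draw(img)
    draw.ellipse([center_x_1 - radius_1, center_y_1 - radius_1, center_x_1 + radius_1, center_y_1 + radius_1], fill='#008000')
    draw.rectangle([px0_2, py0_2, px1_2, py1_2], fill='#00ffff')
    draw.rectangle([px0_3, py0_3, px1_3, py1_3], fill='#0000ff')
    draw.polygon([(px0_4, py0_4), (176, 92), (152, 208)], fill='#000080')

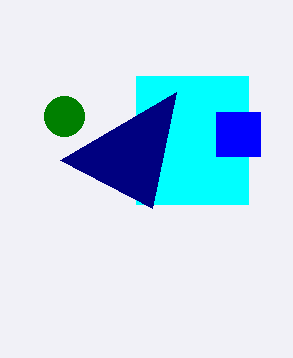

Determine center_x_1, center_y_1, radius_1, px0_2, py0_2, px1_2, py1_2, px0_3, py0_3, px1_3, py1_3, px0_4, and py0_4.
center_x_1 = 64, center_y_1 = 116, radius_1 = 20, px0_2 = 136, py0_2 = 76, px1_2 = 248, py1_2 = 204, px0_3 = 216, py0_3 = 112, px1_3 = 260, py1_3 = 156, px0_4 = 60, py0_4 = 160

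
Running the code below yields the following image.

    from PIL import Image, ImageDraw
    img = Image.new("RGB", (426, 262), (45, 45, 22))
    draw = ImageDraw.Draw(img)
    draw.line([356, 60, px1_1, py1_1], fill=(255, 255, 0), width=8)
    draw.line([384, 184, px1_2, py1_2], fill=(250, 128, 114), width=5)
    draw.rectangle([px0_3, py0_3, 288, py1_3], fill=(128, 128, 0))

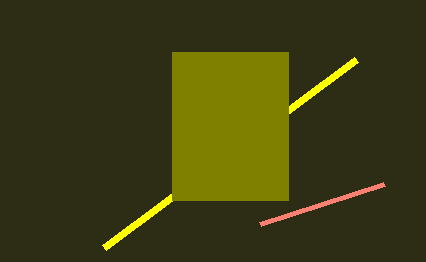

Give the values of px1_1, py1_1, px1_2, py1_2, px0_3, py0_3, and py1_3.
px1_1 = 104; py1_1 = 248; px1_2 = 260; py1_2 = 224; px0_3 = 172; py0_3 = 52; py1_3 = 200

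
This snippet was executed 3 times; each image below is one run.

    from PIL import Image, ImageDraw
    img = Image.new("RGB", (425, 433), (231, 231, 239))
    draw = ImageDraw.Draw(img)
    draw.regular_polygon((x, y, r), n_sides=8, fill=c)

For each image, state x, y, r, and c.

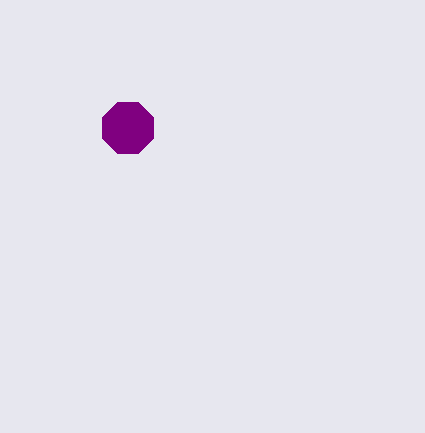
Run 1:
x = 128; y = 128; r = 28; c = 'purple'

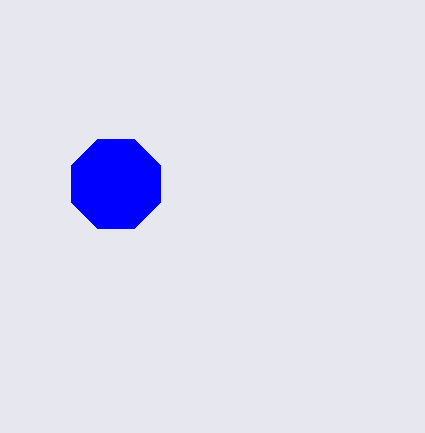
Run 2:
x = 116; y = 184; r = 48; c = 'blue'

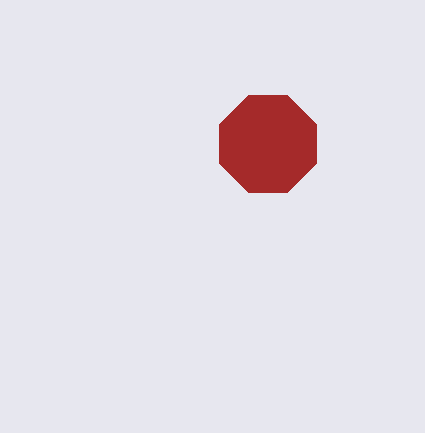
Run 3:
x = 268
y = 144
r = 52
c = 'brown'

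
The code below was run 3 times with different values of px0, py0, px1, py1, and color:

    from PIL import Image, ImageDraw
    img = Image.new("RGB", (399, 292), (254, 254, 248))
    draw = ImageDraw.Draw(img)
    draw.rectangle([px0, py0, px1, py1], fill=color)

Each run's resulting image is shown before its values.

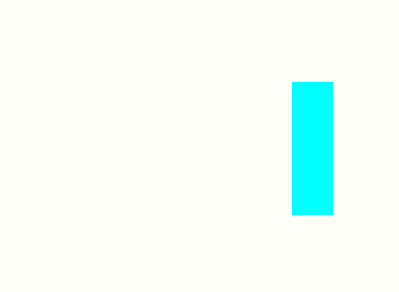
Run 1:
px0 = 292, py0 = 82, px1 = 332, py1 = 214, color = 'cyan'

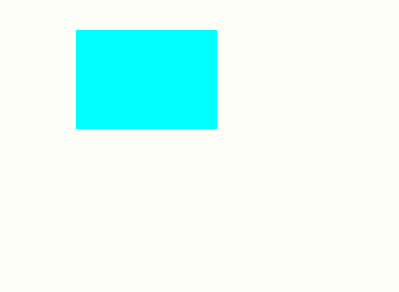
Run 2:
px0 = 76, py0 = 30, px1 = 216, py1 = 128, color = 'cyan'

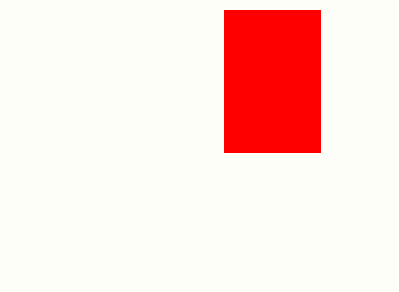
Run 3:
px0 = 224, py0 = 10, px1 = 320, py1 = 152, color = 'red'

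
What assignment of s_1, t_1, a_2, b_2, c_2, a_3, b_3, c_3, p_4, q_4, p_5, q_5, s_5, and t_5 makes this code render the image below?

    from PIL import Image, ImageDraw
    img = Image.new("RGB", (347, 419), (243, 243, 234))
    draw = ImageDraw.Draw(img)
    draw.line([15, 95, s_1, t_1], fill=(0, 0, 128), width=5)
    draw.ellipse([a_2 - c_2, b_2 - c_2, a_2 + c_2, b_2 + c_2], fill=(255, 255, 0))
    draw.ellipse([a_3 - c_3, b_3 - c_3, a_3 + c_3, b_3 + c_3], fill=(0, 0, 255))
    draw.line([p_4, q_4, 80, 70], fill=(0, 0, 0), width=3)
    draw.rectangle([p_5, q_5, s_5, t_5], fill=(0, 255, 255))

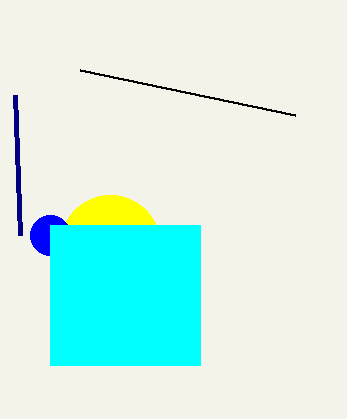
s_1 = 20, t_1 = 235, a_2 = 110, b_2 = 245, c_2 = 50, a_3 = 50, b_3 = 235, c_3 = 20, p_4 = 295, q_4 = 115, p_5 = 50, q_5 = 225, s_5 = 200, t_5 = 365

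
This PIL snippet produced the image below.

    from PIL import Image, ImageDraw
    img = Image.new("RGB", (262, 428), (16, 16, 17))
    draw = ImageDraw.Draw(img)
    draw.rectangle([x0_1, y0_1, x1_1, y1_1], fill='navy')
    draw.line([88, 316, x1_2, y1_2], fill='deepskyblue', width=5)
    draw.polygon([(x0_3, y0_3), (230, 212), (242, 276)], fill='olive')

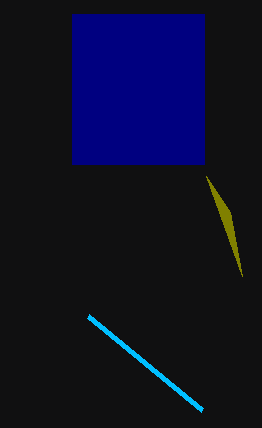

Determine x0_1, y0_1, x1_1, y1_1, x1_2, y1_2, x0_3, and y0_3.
x0_1 = 72
y0_1 = 14
x1_1 = 204
y1_1 = 164
x1_2 = 202
y1_2 = 410
x0_3 = 206
y0_3 = 176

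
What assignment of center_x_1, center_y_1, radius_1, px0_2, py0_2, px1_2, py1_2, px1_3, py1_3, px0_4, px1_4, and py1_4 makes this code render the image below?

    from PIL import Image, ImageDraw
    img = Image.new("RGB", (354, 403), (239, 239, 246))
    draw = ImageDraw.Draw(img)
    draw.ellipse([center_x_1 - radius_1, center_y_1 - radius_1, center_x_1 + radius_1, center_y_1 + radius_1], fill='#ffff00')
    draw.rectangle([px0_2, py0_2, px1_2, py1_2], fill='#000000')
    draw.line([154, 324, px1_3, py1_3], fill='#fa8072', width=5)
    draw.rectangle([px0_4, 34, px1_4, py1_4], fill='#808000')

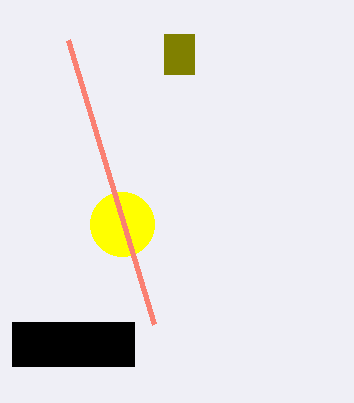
center_x_1 = 122
center_y_1 = 224
radius_1 = 32
px0_2 = 12
py0_2 = 322
px1_2 = 134
py1_2 = 366
px1_3 = 68
py1_3 = 40
px0_4 = 164
px1_4 = 194
py1_4 = 74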